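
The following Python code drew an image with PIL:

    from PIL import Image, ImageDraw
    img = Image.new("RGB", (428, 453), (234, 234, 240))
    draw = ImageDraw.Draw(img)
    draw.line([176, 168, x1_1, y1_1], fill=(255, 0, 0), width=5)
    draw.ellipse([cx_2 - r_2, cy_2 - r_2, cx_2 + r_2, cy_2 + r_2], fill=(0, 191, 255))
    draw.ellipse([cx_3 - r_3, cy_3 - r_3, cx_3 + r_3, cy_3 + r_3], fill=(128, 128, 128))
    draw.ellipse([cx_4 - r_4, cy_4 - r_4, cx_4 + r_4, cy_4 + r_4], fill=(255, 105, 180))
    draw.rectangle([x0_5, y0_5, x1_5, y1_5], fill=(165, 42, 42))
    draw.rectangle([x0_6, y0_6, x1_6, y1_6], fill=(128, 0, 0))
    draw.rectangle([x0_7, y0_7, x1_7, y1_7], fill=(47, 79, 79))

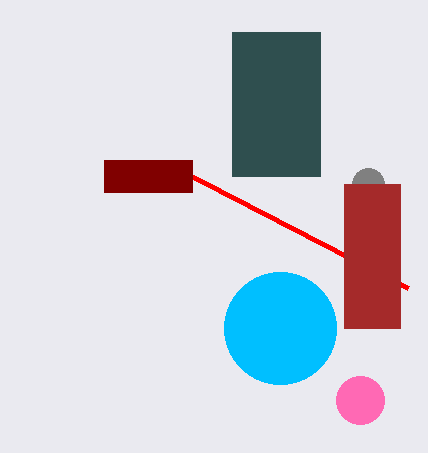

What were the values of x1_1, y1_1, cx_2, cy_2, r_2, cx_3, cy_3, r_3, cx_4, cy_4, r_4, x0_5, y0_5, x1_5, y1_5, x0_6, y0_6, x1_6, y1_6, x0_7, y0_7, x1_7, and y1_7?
x1_1 = 408
y1_1 = 288
cx_2 = 280
cy_2 = 328
r_2 = 56
cx_3 = 368
cy_3 = 184
r_3 = 16
cx_4 = 360
cy_4 = 400
r_4 = 24
x0_5 = 344
y0_5 = 184
x1_5 = 400
y1_5 = 328
x0_6 = 104
y0_6 = 160
x1_6 = 192
y1_6 = 192
x0_7 = 232
y0_7 = 32
x1_7 = 320
y1_7 = 176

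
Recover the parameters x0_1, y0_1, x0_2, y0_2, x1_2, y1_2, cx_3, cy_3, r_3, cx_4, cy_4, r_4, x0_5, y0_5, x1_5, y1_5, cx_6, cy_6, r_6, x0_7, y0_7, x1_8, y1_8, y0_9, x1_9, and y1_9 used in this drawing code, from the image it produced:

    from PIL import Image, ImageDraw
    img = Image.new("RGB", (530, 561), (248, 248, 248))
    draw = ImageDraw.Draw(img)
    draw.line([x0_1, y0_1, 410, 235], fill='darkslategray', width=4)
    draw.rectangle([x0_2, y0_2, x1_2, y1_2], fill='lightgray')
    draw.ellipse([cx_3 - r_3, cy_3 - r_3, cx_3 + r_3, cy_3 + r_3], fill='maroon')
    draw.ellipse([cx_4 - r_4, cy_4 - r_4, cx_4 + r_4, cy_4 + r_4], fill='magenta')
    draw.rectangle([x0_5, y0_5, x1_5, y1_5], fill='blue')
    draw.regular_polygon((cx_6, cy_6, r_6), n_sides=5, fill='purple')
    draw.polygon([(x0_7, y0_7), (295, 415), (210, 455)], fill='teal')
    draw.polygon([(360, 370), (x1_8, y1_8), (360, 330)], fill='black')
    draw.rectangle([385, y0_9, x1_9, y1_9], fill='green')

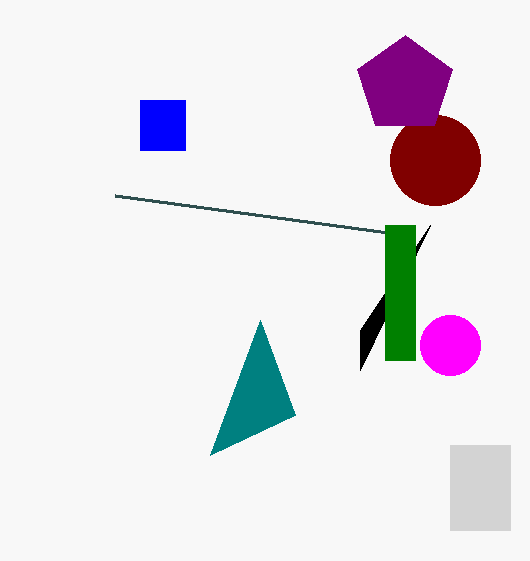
x0_1 = 115; y0_1 = 195; x0_2 = 450; y0_2 = 445; x1_2 = 510; y1_2 = 530; cx_3 = 435; cy_3 = 160; r_3 = 45; cx_4 = 450; cy_4 = 345; r_4 = 30; x0_5 = 140; y0_5 = 100; x1_5 = 185; y1_5 = 150; cx_6 = 405; cy_6 = 85; r_6 = 50; x0_7 = 260; y0_7 = 320; x1_8 = 430; y1_8 = 225; y0_9 = 225; x1_9 = 415; y1_9 = 360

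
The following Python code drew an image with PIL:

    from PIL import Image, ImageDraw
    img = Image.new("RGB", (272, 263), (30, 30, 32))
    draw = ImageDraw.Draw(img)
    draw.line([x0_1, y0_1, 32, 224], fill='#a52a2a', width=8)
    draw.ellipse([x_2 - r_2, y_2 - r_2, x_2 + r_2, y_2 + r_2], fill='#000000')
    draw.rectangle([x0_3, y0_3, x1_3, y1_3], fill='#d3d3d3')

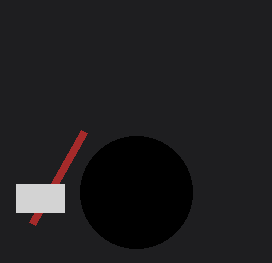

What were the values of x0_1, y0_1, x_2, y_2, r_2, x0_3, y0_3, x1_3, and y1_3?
x0_1 = 84, y0_1 = 132, x_2 = 136, y_2 = 192, r_2 = 56, x0_3 = 16, y0_3 = 184, x1_3 = 64, y1_3 = 212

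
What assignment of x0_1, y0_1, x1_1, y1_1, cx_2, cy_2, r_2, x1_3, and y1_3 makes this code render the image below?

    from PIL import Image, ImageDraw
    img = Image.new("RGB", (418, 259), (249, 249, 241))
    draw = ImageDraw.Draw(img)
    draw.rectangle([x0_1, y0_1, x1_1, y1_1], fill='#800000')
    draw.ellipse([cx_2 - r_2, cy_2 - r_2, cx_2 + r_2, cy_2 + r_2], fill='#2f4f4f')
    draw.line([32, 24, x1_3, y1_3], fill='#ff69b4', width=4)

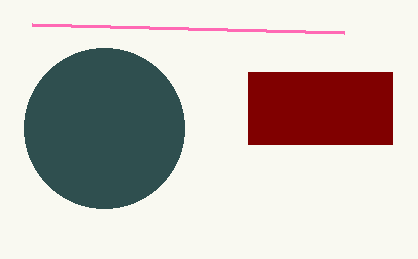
x0_1 = 248; y0_1 = 72; x1_1 = 392; y1_1 = 144; cx_2 = 104; cy_2 = 128; r_2 = 80; x1_3 = 344; y1_3 = 32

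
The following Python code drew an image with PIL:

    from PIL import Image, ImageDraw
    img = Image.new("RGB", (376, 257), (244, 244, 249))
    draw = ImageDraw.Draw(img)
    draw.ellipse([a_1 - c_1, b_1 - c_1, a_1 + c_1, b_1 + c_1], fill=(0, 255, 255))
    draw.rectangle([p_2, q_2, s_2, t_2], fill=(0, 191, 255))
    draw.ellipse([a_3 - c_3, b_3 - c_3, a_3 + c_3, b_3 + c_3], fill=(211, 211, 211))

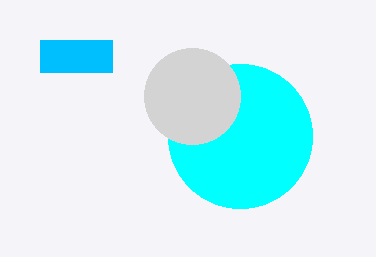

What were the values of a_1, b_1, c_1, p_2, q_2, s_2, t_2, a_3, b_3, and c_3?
a_1 = 240; b_1 = 136; c_1 = 72; p_2 = 40; q_2 = 40; s_2 = 112; t_2 = 72; a_3 = 192; b_3 = 96; c_3 = 48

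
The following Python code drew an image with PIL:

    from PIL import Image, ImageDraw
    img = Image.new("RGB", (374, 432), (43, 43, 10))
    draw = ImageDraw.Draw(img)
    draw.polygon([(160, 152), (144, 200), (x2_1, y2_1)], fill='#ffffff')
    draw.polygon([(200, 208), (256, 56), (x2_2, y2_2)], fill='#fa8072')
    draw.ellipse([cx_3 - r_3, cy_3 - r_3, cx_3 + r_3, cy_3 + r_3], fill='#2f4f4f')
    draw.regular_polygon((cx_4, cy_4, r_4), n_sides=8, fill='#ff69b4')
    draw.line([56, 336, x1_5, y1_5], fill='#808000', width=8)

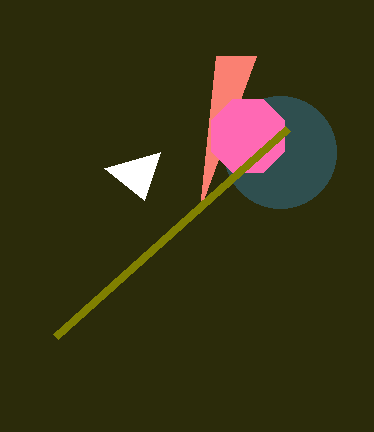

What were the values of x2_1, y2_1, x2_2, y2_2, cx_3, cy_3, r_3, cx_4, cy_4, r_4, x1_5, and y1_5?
x2_1 = 104, y2_1 = 168, x2_2 = 216, y2_2 = 56, cx_3 = 280, cy_3 = 152, r_3 = 56, cx_4 = 248, cy_4 = 136, r_4 = 40, x1_5 = 288, y1_5 = 128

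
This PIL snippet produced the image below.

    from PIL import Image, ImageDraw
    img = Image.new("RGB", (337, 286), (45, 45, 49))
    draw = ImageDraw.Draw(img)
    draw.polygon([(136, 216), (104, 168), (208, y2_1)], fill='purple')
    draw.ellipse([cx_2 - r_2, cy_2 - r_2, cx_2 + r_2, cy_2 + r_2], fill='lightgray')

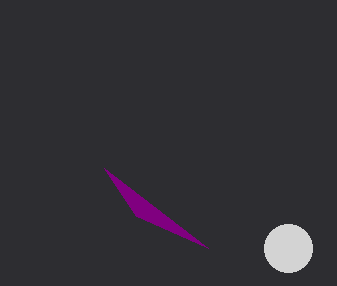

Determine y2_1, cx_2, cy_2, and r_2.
y2_1 = 248, cx_2 = 288, cy_2 = 248, r_2 = 24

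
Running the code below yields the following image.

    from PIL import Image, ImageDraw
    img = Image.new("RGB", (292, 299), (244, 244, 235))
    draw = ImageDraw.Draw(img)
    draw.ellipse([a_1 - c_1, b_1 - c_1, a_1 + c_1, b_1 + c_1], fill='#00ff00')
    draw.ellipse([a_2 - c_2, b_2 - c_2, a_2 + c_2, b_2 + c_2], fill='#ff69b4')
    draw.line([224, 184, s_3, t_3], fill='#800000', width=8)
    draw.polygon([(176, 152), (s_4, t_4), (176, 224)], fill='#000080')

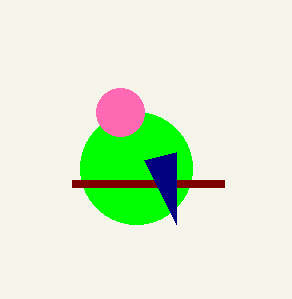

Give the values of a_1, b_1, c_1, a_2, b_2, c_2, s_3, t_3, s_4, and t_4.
a_1 = 136
b_1 = 168
c_1 = 56
a_2 = 120
b_2 = 112
c_2 = 24
s_3 = 72
t_3 = 184
s_4 = 144
t_4 = 160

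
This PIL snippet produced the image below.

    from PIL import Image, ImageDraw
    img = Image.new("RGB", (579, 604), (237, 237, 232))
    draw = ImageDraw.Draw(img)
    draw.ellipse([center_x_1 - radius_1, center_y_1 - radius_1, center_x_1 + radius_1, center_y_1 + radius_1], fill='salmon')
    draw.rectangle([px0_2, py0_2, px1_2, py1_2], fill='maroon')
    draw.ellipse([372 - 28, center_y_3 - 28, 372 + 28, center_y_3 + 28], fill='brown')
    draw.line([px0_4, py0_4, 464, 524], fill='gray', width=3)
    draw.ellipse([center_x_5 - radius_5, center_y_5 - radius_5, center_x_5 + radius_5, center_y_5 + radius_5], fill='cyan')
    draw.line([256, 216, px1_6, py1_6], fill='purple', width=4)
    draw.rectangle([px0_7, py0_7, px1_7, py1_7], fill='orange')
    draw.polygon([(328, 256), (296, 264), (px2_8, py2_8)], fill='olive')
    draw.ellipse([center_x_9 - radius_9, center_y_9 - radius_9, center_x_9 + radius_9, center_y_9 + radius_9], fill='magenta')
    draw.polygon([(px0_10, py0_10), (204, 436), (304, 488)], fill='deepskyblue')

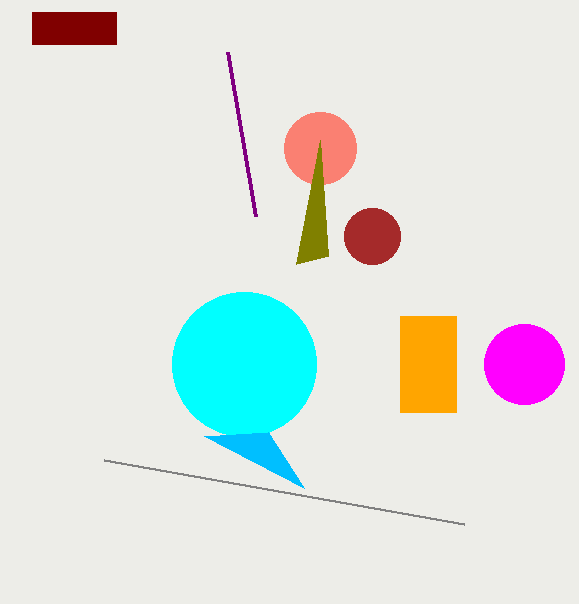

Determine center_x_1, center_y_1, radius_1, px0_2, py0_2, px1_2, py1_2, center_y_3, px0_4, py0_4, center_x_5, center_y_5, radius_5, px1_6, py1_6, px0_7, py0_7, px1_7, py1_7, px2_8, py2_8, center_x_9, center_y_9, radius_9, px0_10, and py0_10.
center_x_1 = 320
center_y_1 = 148
radius_1 = 36
px0_2 = 32
py0_2 = 12
px1_2 = 116
py1_2 = 44
center_y_3 = 236
px0_4 = 104
py0_4 = 460
center_x_5 = 244
center_y_5 = 364
radius_5 = 72
px1_6 = 228
py1_6 = 52
px0_7 = 400
py0_7 = 316
px1_7 = 456
py1_7 = 412
px2_8 = 320
py2_8 = 140
center_x_9 = 524
center_y_9 = 364
radius_9 = 40
px0_10 = 268
py0_10 = 432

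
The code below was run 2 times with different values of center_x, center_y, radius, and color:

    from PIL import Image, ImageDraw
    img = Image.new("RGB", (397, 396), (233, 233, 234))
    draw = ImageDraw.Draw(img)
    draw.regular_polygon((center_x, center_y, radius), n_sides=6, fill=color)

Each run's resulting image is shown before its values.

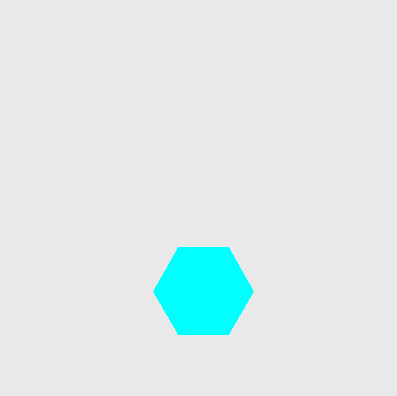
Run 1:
center_x = 203, center_y = 291, radius = 50, color = 'cyan'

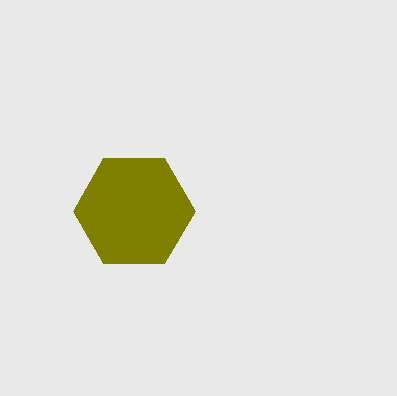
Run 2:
center_x = 134
center_y = 211
radius = 61
color = 'olive'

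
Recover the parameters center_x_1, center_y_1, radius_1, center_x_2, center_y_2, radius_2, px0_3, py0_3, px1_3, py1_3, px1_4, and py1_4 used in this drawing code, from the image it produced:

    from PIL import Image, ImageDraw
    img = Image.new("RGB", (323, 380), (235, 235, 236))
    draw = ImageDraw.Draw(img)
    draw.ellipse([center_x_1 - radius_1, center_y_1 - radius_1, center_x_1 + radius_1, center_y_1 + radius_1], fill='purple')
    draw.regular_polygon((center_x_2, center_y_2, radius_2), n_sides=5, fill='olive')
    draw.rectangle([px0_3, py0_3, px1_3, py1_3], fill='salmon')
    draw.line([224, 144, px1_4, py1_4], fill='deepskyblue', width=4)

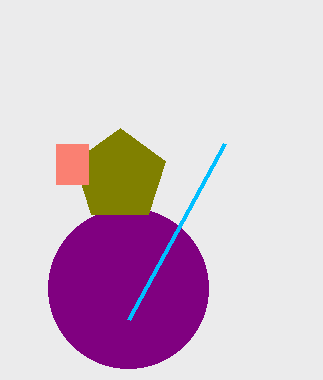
center_x_1 = 128
center_y_1 = 288
radius_1 = 80
center_x_2 = 120
center_y_2 = 176
radius_2 = 48
px0_3 = 56
py0_3 = 144
px1_3 = 88
py1_3 = 184
px1_4 = 128
py1_4 = 320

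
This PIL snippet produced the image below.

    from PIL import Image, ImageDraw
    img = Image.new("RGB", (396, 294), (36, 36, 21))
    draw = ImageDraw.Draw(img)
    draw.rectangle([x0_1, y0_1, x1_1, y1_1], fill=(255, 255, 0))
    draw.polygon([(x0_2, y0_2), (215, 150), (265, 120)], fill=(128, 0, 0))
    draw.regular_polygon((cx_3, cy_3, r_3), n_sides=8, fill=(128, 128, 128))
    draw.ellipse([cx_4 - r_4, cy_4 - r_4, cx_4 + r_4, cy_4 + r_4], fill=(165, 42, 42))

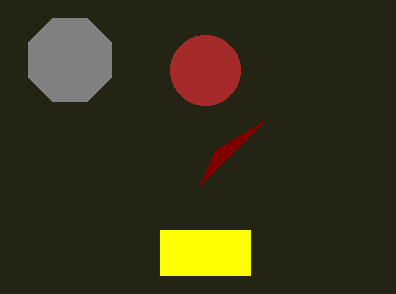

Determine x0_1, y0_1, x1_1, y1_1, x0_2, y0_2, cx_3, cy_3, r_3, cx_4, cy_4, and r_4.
x0_1 = 160, y0_1 = 230, x1_1 = 250, y1_1 = 275, x0_2 = 200, y0_2 = 185, cx_3 = 70, cy_3 = 60, r_3 = 45, cx_4 = 205, cy_4 = 70, r_4 = 35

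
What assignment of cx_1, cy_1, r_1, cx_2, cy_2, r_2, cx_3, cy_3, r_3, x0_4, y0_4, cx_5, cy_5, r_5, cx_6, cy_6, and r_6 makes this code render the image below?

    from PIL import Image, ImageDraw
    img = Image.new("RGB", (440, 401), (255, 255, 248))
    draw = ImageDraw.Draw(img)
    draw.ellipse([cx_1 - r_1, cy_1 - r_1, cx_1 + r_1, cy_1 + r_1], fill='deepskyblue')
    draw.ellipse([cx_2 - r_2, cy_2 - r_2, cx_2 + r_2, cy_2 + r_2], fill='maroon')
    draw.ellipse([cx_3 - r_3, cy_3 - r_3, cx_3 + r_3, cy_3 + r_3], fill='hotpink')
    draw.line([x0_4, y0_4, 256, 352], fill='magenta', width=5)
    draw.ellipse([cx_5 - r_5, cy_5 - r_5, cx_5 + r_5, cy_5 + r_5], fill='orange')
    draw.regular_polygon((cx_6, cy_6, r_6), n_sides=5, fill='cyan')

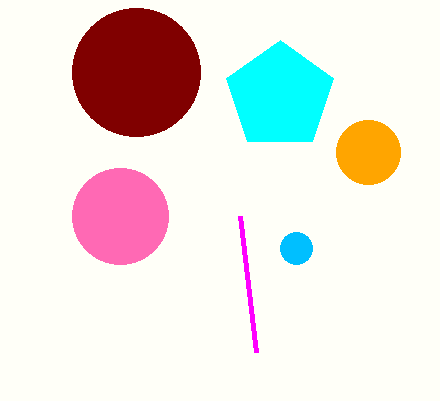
cx_1 = 296; cy_1 = 248; r_1 = 16; cx_2 = 136; cy_2 = 72; r_2 = 64; cx_3 = 120; cy_3 = 216; r_3 = 48; x0_4 = 240; y0_4 = 216; cx_5 = 368; cy_5 = 152; r_5 = 32; cx_6 = 280; cy_6 = 96; r_6 = 56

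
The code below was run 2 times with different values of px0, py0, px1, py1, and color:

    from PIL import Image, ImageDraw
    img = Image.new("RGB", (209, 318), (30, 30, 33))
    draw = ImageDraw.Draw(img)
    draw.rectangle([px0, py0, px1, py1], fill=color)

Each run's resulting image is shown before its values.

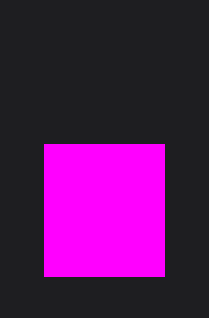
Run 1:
px0 = 44
py0 = 144
px1 = 164
py1 = 276
color = 'magenta'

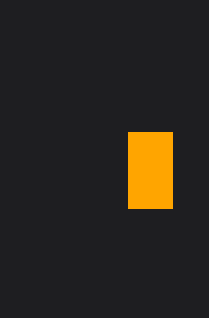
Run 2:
px0 = 128, py0 = 132, px1 = 172, py1 = 208, color = 'orange'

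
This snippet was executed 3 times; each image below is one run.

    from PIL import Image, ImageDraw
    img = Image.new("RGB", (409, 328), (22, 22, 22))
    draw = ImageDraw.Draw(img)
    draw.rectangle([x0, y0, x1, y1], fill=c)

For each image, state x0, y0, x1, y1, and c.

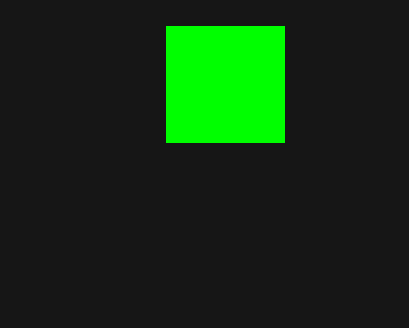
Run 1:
x0 = 166
y0 = 26
x1 = 284
y1 = 142
c = 'lime'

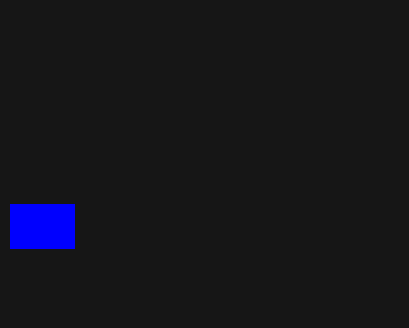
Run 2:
x0 = 10, y0 = 204, x1 = 74, y1 = 248, c = 'blue'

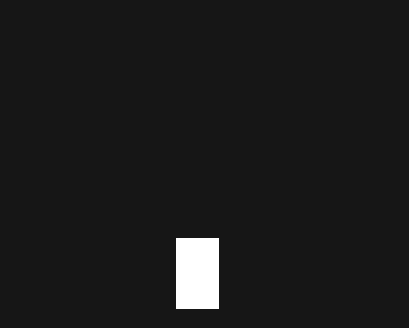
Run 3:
x0 = 176, y0 = 238, x1 = 218, y1 = 308, c = 'white'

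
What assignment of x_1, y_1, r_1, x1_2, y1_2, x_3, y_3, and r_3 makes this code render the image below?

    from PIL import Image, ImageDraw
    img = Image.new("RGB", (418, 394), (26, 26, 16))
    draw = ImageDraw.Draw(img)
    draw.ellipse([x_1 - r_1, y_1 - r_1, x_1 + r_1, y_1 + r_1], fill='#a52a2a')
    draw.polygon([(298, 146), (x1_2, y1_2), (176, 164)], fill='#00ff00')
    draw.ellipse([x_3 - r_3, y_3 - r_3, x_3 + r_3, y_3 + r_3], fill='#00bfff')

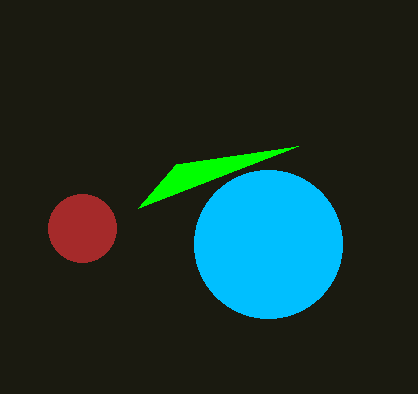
x_1 = 82; y_1 = 228; r_1 = 34; x1_2 = 138; y1_2 = 208; x_3 = 268; y_3 = 244; r_3 = 74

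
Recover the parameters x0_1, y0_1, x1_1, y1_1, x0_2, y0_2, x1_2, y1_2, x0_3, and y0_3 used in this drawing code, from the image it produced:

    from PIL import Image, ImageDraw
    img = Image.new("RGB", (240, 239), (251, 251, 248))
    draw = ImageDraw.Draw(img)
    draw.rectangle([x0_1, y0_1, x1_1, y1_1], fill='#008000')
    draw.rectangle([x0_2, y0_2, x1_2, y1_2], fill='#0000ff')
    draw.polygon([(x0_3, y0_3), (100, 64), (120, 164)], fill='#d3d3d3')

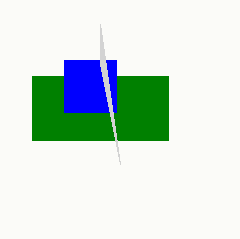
x0_1 = 32, y0_1 = 76, x1_1 = 168, y1_1 = 140, x0_2 = 64, y0_2 = 60, x1_2 = 116, y1_2 = 112, x0_3 = 100, y0_3 = 24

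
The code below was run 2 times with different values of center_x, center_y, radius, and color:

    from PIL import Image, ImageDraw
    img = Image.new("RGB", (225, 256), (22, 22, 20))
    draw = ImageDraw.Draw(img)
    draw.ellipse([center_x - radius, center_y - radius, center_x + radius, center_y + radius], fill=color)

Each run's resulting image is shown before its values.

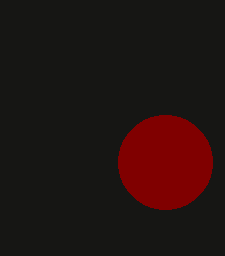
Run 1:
center_x = 165
center_y = 162
radius = 47
color = 'maroon'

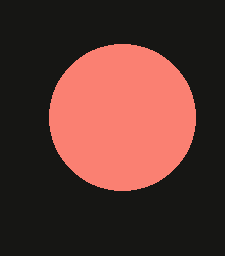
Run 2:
center_x = 122
center_y = 117
radius = 73
color = 'salmon'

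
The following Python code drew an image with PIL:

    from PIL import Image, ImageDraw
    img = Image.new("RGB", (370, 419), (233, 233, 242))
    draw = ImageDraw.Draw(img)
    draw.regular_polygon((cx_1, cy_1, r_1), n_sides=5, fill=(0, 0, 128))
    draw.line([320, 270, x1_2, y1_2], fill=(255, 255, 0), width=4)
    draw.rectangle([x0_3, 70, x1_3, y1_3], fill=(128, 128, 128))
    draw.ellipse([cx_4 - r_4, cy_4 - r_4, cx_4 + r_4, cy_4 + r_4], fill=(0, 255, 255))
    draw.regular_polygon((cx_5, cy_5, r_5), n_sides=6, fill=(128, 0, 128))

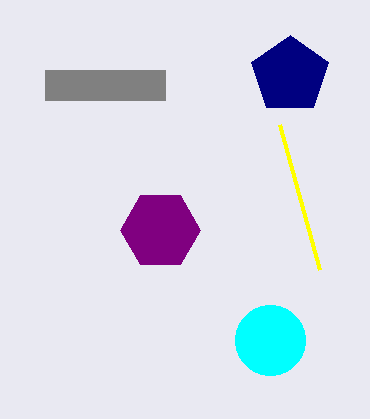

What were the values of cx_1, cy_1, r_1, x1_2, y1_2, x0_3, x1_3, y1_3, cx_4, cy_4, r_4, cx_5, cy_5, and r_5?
cx_1 = 290, cy_1 = 75, r_1 = 40, x1_2 = 280, y1_2 = 125, x0_3 = 45, x1_3 = 165, y1_3 = 100, cx_4 = 270, cy_4 = 340, r_4 = 35, cx_5 = 160, cy_5 = 230, r_5 = 40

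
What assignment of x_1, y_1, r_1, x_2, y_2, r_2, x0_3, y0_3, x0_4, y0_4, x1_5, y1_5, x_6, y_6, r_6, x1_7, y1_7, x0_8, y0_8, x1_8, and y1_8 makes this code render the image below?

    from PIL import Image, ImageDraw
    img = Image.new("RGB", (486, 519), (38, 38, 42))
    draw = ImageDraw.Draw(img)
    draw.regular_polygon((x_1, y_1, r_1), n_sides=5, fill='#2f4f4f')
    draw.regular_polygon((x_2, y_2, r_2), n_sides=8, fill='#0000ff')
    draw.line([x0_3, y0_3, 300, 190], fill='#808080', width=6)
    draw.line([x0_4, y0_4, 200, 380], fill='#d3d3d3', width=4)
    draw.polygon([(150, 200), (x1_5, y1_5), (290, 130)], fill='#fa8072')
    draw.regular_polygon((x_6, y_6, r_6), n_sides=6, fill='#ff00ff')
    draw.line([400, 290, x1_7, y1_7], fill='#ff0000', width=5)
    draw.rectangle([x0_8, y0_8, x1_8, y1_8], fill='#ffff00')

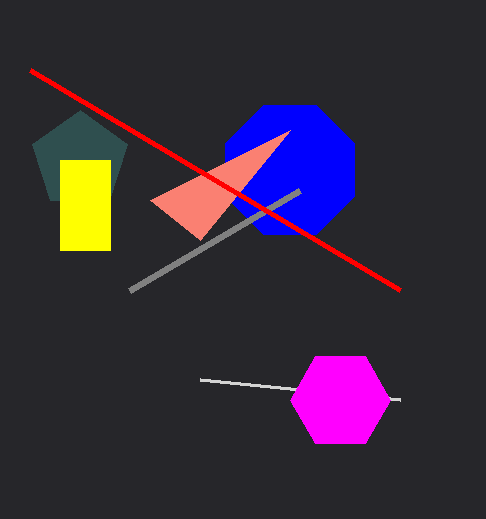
x_1 = 80
y_1 = 160
r_1 = 50
x_2 = 290
y_2 = 170
r_2 = 70
x0_3 = 130
y0_3 = 290
x0_4 = 400
y0_4 = 400
x1_5 = 200
y1_5 = 240
x_6 = 340
y_6 = 400
r_6 = 50
x1_7 = 30
y1_7 = 70
x0_8 = 60
y0_8 = 160
x1_8 = 110
y1_8 = 250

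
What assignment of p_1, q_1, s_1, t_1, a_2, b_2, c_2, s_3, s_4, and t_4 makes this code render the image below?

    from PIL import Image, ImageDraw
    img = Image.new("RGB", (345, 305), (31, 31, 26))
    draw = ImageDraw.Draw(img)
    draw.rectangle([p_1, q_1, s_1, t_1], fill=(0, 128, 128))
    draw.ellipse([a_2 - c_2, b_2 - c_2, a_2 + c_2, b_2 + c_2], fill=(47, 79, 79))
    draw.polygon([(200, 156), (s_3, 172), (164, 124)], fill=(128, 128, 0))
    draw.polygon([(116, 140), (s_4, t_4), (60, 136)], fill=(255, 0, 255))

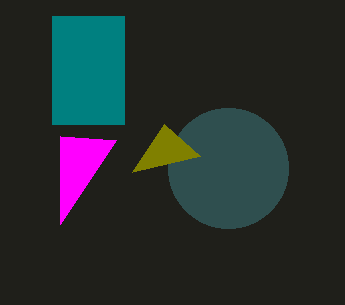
p_1 = 52; q_1 = 16; s_1 = 124; t_1 = 124; a_2 = 228; b_2 = 168; c_2 = 60; s_3 = 132; s_4 = 60; t_4 = 224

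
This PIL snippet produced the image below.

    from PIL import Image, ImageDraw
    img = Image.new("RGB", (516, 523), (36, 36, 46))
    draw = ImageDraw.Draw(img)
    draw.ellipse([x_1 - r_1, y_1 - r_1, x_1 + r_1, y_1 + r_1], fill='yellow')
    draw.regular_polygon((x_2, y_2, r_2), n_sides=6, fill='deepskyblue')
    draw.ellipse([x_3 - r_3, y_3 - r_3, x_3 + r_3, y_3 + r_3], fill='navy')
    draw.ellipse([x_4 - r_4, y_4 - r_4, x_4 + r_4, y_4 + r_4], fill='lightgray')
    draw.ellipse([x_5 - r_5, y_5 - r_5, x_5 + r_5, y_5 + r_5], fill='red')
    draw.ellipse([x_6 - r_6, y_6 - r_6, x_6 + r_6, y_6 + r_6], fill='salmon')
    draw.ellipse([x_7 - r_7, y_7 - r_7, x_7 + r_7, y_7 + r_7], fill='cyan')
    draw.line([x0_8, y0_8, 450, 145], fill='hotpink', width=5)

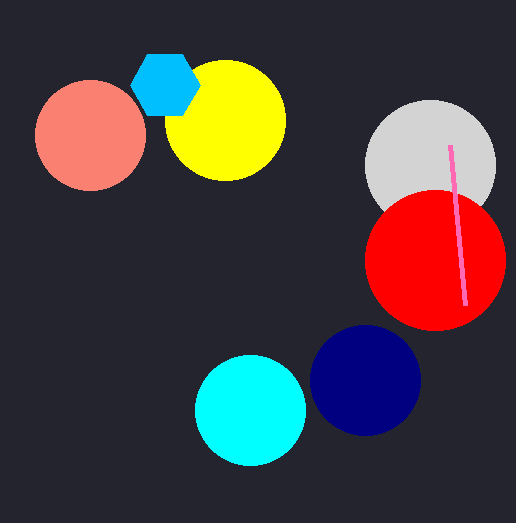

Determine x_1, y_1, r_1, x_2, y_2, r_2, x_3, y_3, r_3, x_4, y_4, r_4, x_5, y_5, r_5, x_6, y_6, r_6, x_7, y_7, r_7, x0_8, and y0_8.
x_1 = 225, y_1 = 120, r_1 = 60, x_2 = 165, y_2 = 85, r_2 = 35, x_3 = 365, y_3 = 380, r_3 = 55, x_4 = 430, y_4 = 165, r_4 = 65, x_5 = 435, y_5 = 260, r_5 = 70, x_6 = 90, y_6 = 135, r_6 = 55, x_7 = 250, y_7 = 410, r_7 = 55, x0_8 = 465, y0_8 = 305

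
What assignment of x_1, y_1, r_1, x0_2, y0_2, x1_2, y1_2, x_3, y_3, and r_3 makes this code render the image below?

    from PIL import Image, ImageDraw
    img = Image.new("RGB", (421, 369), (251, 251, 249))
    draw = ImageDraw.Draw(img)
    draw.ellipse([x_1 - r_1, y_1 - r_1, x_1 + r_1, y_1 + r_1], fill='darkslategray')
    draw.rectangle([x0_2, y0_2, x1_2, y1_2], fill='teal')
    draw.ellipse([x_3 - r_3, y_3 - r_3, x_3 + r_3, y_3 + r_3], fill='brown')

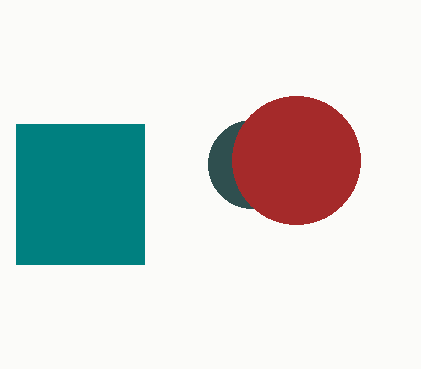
x_1 = 252; y_1 = 164; r_1 = 44; x0_2 = 16; y0_2 = 124; x1_2 = 144; y1_2 = 264; x_3 = 296; y_3 = 160; r_3 = 64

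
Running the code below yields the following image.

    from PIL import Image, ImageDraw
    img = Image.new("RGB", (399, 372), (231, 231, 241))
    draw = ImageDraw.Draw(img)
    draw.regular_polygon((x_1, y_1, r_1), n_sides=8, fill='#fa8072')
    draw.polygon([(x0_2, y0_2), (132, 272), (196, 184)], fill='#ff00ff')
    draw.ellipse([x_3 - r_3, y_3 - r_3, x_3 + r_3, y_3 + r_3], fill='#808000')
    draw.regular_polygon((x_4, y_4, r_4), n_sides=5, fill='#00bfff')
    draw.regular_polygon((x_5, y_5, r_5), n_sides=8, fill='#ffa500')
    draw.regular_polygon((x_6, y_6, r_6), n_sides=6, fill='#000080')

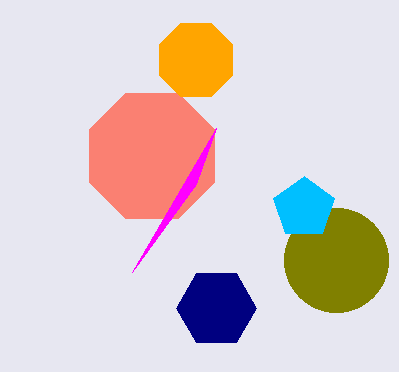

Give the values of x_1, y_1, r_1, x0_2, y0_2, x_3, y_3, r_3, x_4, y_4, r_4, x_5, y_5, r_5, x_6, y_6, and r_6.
x_1 = 152; y_1 = 156; r_1 = 68; x0_2 = 216; y0_2 = 128; x_3 = 336; y_3 = 260; r_3 = 52; x_4 = 304; y_4 = 208; r_4 = 32; x_5 = 196; y_5 = 60; r_5 = 40; x_6 = 216; y_6 = 308; r_6 = 40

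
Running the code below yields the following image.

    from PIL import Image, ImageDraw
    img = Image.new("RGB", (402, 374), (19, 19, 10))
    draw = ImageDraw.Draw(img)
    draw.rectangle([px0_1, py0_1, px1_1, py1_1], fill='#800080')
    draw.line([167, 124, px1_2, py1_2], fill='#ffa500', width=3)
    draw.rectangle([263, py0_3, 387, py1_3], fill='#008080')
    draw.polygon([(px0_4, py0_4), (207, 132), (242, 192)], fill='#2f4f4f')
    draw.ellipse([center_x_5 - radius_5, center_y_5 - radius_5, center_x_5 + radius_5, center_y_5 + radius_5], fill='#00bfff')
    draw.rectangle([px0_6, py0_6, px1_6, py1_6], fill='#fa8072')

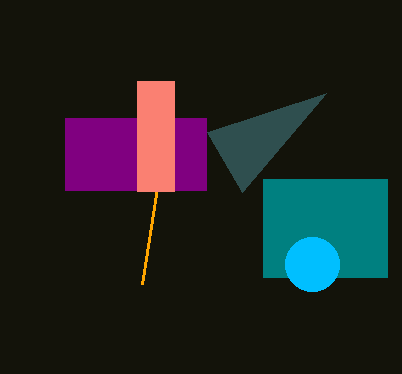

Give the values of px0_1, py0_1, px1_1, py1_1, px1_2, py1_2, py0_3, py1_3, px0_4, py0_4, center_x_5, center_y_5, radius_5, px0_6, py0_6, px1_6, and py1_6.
px0_1 = 65; py0_1 = 118; px1_1 = 206; py1_1 = 190; px1_2 = 142; py1_2 = 284; py0_3 = 179; py1_3 = 277; px0_4 = 326; py0_4 = 93; center_x_5 = 312; center_y_5 = 264; radius_5 = 27; px0_6 = 137; py0_6 = 81; px1_6 = 174; py1_6 = 191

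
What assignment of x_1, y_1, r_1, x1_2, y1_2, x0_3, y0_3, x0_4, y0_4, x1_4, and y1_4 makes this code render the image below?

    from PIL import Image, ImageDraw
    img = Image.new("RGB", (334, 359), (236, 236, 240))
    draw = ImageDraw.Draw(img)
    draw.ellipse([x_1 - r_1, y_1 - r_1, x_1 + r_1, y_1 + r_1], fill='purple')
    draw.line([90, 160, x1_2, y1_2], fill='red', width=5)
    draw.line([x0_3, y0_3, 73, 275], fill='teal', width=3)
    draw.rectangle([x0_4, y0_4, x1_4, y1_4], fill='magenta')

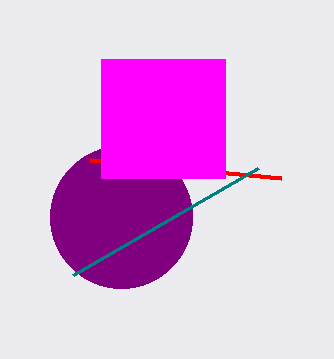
x_1 = 121; y_1 = 217; r_1 = 71; x1_2 = 281; y1_2 = 178; x0_3 = 258; y0_3 = 168; x0_4 = 101; y0_4 = 59; x1_4 = 225; y1_4 = 178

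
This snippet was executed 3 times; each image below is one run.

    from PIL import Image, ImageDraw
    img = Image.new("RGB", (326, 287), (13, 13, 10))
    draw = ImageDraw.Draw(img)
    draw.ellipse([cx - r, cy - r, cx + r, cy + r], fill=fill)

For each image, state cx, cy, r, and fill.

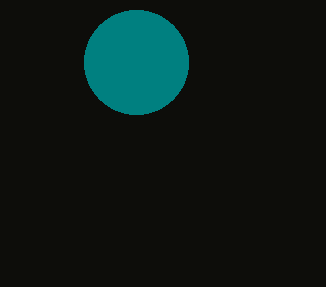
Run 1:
cx = 136; cy = 62; r = 52; fill = 'teal'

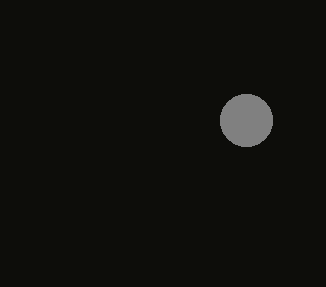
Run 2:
cx = 246
cy = 120
r = 26
fill = 'gray'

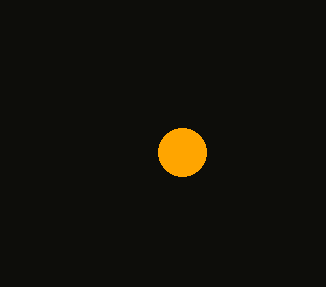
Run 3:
cx = 182; cy = 152; r = 24; fill = 'orange'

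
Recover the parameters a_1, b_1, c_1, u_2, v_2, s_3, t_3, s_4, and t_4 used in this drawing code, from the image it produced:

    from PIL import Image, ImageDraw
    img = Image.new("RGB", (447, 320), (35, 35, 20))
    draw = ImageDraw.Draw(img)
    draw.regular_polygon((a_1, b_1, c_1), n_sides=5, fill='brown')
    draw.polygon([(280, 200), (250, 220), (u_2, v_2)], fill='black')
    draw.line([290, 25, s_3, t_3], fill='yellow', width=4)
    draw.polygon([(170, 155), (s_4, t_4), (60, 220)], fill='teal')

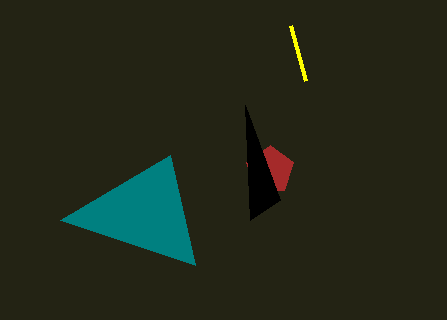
a_1 = 270
b_1 = 170
c_1 = 25
u_2 = 245
v_2 = 105
s_3 = 305
t_3 = 80
s_4 = 195
t_4 = 265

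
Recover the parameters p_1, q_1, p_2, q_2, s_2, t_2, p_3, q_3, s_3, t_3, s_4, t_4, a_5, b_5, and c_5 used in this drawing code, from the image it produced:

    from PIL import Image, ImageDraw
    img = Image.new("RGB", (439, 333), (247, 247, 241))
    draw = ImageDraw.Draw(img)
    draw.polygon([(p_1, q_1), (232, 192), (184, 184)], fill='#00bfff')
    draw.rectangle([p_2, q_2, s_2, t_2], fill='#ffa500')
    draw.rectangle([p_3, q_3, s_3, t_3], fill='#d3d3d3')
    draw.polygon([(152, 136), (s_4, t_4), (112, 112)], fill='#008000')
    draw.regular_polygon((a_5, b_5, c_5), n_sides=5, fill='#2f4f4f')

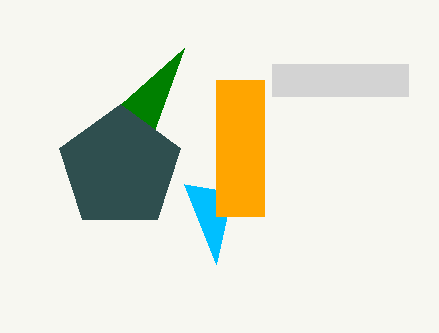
p_1 = 216, q_1 = 264, p_2 = 216, q_2 = 80, s_2 = 264, t_2 = 216, p_3 = 272, q_3 = 64, s_3 = 408, t_3 = 96, s_4 = 184, t_4 = 48, a_5 = 120, b_5 = 168, c_5 = 64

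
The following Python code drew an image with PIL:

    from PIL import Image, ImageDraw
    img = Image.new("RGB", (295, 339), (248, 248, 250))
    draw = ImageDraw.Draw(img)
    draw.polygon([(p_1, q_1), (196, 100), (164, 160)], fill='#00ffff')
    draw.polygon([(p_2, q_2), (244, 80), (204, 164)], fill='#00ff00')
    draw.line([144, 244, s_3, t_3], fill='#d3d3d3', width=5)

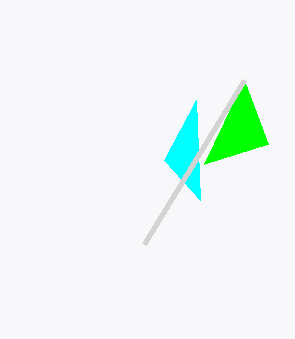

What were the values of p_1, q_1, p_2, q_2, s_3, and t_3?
p_1 = 200; q_1 = 200; p_2 = 268; q_2 = 144; s_3 = 244; t_3 = 80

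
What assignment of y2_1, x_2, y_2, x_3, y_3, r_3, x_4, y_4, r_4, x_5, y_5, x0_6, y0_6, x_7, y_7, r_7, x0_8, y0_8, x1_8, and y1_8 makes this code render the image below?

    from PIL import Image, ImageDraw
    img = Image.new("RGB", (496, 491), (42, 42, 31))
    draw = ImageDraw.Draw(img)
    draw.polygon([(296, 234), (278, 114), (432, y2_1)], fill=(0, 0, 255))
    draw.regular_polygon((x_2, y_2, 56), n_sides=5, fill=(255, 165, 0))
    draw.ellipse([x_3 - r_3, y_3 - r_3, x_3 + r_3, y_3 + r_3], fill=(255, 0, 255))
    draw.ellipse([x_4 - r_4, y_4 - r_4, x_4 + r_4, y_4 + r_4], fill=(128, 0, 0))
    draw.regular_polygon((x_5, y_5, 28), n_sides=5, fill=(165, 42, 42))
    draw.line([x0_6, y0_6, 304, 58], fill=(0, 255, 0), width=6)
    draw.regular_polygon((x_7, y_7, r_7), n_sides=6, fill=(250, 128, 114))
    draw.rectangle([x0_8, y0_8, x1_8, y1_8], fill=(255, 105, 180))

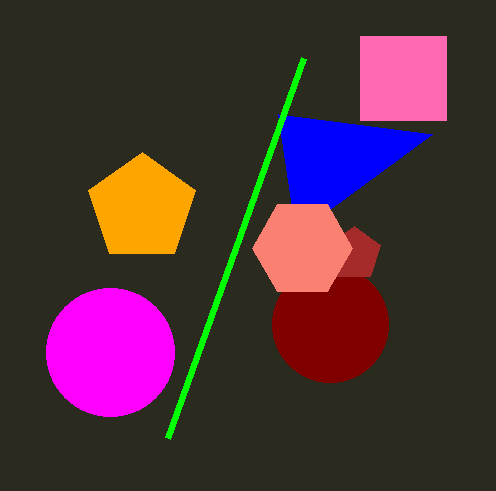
y2_1 = 134, x_2 = 142, y_2 = 208, x_3 = 110, y_3 = 352, r_3 = 64, x_4 = 330, y_4 = 324, r_4 = 58, x_5 = 354, y_5 = 254, x0_6 = 168, y0_6 = 438, x_7 = 302, y_7 = 248, r_7 = 50, x0_8 = 360, y0_8 = 36, x1_8 = 446, y1_8 = 120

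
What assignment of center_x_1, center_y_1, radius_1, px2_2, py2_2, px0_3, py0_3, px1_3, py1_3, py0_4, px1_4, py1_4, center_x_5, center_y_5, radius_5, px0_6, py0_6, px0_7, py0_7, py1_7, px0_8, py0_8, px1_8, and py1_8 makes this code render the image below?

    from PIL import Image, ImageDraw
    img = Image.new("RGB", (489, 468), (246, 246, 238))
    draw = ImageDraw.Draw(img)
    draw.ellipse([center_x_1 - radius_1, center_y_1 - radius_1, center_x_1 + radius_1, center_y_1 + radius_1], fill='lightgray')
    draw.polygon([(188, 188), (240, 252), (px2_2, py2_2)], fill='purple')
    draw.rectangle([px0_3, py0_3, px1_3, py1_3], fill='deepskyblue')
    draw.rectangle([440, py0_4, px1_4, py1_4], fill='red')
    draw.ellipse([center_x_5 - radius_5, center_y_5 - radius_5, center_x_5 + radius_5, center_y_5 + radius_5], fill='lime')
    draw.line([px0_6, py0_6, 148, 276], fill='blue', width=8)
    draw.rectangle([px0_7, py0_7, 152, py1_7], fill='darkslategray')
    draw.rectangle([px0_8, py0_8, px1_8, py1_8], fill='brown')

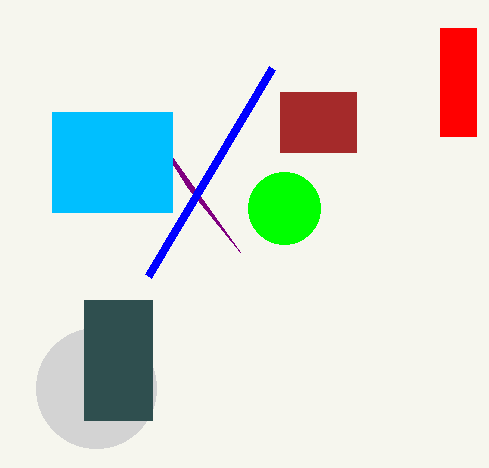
center_x_1 = 96
center_y_1 = 388
radius_1 = 60
px2_2 = 140
py2_2 = 112
px0_3 = 52
py0_3 = 112
px1_3 = 172
py1_3 = 212
py0_4 = 28
px1_4 = 476
py1_4 = 136
center_x_5 = 284
center_y_5 = 208
radius_5 = 36
px0_6 = 272
py0_6 = 68
px0_7 = 84
py0_7 = 300
py1_7 = 420
px0_8 = 280
py0_8 = 92
px1_8 = 356
py1_8 = 152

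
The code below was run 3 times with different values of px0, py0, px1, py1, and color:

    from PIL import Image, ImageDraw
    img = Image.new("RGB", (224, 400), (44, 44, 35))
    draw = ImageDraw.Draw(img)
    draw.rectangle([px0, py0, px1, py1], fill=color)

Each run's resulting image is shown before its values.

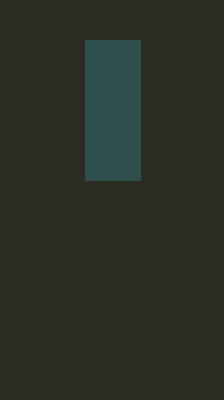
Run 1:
px0 = 85; py0 = 40; px1 = 140; py1 = 180; color = 'darkslategray'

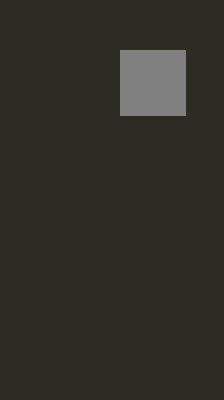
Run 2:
px0 = 120; py0 = 50; px1 = 185; py1 = 115; color = 'gray'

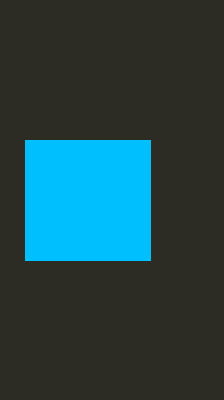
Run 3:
px0 = 25; py0 = 140; px1 = 150; py1 = 260; color = 'deepskyblue'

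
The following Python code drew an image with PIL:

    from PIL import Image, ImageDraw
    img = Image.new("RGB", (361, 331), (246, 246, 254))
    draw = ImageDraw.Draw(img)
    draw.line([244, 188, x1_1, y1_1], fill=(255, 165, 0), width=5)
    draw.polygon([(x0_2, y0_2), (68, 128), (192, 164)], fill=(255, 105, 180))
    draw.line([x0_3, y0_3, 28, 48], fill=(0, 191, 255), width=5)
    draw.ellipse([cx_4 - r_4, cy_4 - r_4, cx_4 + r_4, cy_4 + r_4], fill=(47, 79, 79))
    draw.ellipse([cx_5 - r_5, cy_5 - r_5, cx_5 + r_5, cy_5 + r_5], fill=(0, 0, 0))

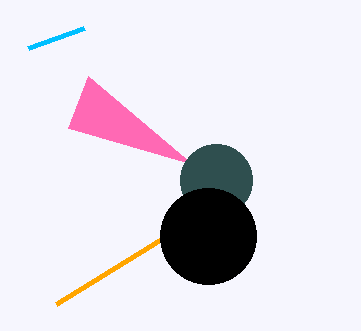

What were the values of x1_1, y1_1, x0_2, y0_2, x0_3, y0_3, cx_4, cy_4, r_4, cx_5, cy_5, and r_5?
x1_1 = 56; y1_1 = 304; x0_2 = 88; y0_2 = 76; x0_3 = 84; y0_3 = 28; cx_4 = 216; cy_4 = 180; r_4 = 36; cx_5 = 208; cy_5 = 236; r_5 = 48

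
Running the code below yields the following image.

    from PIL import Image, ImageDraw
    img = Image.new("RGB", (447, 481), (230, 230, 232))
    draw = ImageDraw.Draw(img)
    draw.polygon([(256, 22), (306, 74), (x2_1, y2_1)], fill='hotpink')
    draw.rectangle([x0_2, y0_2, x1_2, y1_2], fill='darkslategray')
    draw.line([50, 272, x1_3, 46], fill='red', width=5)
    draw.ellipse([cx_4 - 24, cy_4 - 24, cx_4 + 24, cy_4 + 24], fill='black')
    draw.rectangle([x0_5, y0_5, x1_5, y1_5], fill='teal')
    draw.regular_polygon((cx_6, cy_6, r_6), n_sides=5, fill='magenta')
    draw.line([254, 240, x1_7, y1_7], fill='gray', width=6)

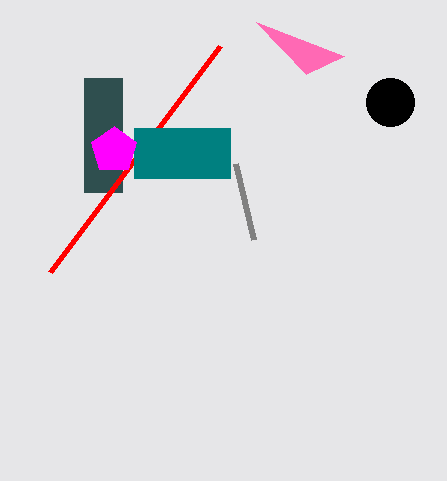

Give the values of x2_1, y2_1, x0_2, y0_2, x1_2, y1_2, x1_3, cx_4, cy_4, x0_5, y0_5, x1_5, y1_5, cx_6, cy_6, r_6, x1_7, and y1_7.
x2_1 = 344, y2_1 = 56, x0_2 = 84, y0_2 = 78, x1_2 = 122, y1_2 = 192, x1_3 = 220, cx_4 = 390, cy_4 = 102, x0_5 = 134, y0_5 = 128, x1_5 = 230, y1_5 = 178, cx_6 = 114, cy_6 = 150, r_6 = 24, x1_7 = 236, y1_7 = 164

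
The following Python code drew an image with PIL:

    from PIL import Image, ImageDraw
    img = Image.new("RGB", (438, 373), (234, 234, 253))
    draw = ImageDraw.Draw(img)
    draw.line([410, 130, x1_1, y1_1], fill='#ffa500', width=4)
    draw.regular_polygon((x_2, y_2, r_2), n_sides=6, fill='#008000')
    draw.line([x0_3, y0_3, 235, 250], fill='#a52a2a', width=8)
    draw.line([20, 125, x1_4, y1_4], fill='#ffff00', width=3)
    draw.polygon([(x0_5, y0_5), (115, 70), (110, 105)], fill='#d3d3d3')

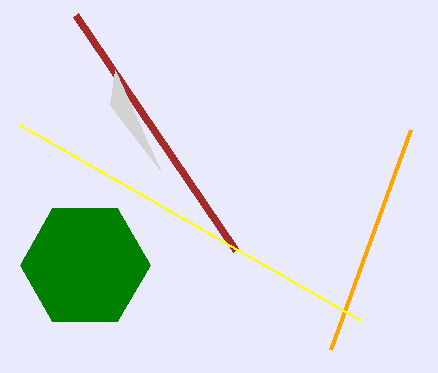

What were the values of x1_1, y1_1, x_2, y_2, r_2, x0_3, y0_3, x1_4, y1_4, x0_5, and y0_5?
x1_1 = 330; y1_1 = 350; x_2 = 85; y_2 = 265; r_2 = 65; x0_3 = 75; y0_3 = 15; x1_4 = 360; y1_4 = 320; x0_5 = 160; y0_5 = 170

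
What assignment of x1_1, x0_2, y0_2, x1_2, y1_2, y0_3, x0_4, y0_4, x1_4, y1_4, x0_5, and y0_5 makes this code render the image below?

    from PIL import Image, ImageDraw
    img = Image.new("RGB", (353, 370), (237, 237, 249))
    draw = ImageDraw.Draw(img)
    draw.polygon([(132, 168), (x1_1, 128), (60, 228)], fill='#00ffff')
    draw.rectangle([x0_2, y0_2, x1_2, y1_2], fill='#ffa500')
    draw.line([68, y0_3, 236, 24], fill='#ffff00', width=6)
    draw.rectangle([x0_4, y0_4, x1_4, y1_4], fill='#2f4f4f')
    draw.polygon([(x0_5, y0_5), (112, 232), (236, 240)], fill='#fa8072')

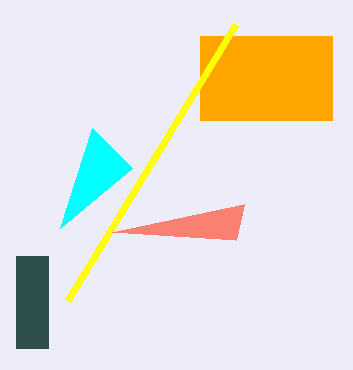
x1_1 = 92, x0_2 = 200, y0_2 = 36, x1_2 = 332, y1_2 = 120, y0_3 = 300, x0_4 = 16, y0_4 = 256, x1_4 = 48, y1_4 = 348, x0_5 = 244, y0_5 = 204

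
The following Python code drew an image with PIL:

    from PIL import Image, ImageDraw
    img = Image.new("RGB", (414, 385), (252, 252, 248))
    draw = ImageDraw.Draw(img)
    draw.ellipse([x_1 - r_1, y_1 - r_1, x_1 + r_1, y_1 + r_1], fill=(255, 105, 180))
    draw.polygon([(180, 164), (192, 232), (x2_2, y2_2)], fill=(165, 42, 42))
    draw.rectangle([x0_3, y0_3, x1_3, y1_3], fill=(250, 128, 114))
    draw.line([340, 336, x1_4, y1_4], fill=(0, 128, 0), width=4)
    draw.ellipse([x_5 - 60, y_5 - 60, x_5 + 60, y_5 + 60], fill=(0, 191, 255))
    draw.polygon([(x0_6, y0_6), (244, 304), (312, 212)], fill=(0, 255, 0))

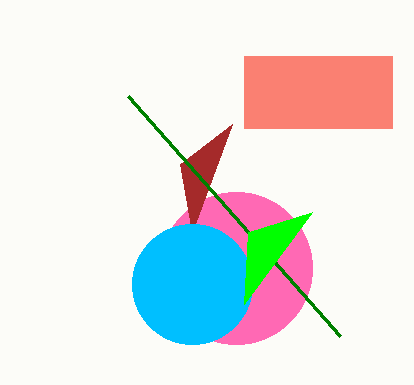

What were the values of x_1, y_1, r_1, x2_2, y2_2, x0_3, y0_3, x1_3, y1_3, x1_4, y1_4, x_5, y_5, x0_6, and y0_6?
x_1 = 236
y_1 = 268
r_1 = 76
x2_2 = 232
y2_2 = 124
x0_3 = 244
y0_3 = 56
x1_3 = 392
y1_3 = 128
x1_4 = 128
y1_4 = 96
x_5 = 192
y_5 = 284
x0_6 = 248
y0_6 = 232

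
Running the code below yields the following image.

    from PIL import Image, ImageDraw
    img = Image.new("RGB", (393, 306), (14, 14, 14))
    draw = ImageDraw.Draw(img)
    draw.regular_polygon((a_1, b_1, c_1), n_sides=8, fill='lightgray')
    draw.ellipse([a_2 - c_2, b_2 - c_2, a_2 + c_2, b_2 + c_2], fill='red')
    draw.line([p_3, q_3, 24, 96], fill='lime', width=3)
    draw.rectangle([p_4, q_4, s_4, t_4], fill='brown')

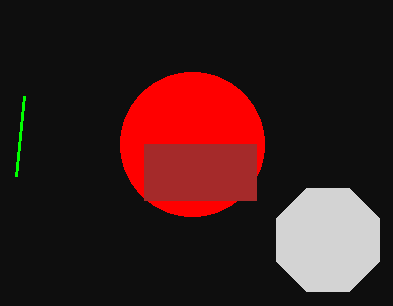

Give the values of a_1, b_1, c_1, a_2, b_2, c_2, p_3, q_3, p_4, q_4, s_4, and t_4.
a_1 = 328
b_1 = 240
c_1 = 56
a_2 = 192
b_2 = 144
c_2 = 72
p_3 = 16
q_3 = 176
p_4 = 144
q_4 = 144
s_4 = 256
t_4 = 200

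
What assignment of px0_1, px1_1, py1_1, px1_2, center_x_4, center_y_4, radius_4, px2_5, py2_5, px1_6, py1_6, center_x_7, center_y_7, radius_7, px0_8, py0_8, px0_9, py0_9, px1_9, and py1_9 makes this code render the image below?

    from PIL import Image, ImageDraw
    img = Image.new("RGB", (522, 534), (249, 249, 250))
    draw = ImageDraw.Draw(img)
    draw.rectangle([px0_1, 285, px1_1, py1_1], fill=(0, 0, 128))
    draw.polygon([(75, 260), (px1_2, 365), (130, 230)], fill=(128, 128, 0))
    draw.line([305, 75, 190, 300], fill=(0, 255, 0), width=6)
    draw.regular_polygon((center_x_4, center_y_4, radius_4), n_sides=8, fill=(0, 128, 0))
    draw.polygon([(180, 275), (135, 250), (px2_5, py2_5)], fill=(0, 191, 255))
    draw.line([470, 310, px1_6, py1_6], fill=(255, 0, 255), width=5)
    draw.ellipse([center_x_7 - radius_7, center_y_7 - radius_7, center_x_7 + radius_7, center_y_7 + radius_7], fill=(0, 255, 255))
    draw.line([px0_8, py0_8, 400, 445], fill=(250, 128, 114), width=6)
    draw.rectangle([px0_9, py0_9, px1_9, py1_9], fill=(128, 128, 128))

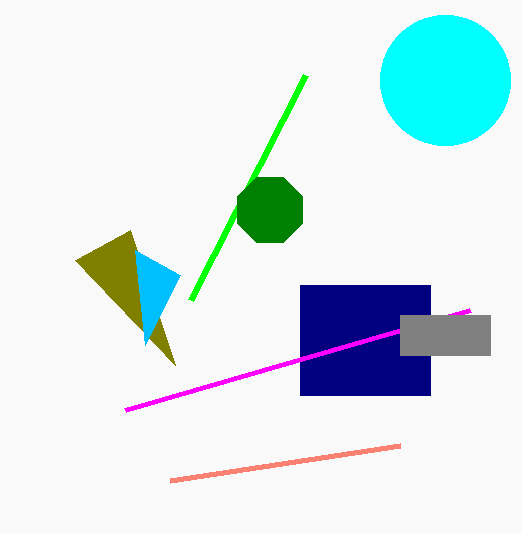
px0_1 = 300, px1_1 = 430, py1_1 = 395, px1_2 = 175, center_x_4 = 270, center_y_4 = 210, radius_4 = 35, px2_5 = 145, py2_5 = 345, px1_6 = 125, py1_6 = 410, center_x_7 = 445, center_y_7 = 80, radius_7 = 65, px0_8 = 170, py0_8 = 480, px0_9 = 400, py0_9 = 315, px1_9 = 490, py1_9 = 355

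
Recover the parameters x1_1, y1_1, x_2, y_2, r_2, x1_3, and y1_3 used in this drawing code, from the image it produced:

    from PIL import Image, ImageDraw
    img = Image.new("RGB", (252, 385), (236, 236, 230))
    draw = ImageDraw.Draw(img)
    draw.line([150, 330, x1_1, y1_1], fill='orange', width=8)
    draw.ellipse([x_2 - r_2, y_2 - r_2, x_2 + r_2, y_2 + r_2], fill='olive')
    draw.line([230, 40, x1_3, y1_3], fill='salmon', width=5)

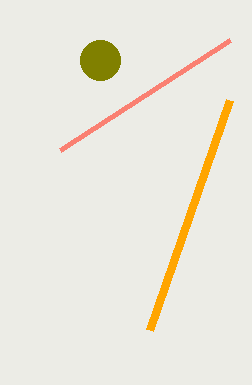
x1_1 = 230; y1_1 = 100; x_2 = 100; y_2 = 60; r_2 = 20; x1_3 = 60; y1_3 = 150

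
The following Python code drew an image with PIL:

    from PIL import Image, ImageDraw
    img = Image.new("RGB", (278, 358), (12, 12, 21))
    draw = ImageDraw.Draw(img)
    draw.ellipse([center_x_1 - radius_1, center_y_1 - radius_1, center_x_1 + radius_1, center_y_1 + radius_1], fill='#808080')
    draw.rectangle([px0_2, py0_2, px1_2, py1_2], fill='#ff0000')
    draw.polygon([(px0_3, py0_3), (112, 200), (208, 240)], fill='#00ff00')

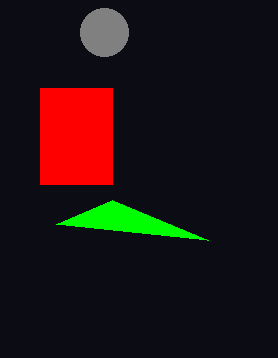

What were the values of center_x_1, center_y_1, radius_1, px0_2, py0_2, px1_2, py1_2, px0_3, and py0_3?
center_x_1 = 104; center_y_1 = 32; radius_1 = 24; px0_2 = 40; py0_2 = 88; px1_2 = 112; py1_2 = 184; px0_3 = 56; py0_3 = 224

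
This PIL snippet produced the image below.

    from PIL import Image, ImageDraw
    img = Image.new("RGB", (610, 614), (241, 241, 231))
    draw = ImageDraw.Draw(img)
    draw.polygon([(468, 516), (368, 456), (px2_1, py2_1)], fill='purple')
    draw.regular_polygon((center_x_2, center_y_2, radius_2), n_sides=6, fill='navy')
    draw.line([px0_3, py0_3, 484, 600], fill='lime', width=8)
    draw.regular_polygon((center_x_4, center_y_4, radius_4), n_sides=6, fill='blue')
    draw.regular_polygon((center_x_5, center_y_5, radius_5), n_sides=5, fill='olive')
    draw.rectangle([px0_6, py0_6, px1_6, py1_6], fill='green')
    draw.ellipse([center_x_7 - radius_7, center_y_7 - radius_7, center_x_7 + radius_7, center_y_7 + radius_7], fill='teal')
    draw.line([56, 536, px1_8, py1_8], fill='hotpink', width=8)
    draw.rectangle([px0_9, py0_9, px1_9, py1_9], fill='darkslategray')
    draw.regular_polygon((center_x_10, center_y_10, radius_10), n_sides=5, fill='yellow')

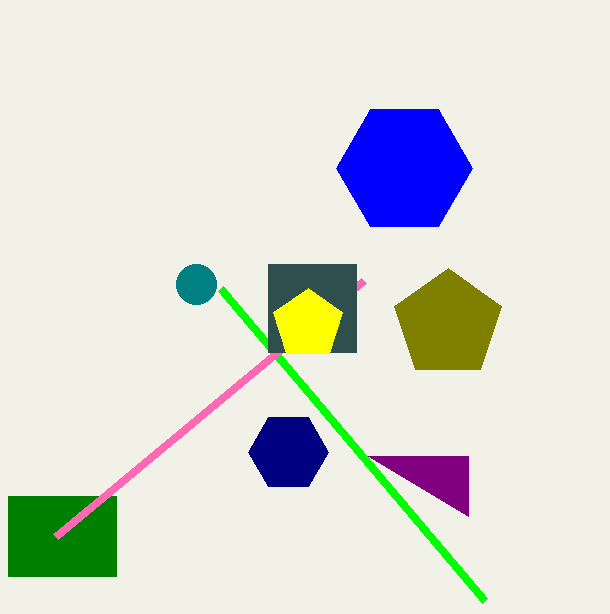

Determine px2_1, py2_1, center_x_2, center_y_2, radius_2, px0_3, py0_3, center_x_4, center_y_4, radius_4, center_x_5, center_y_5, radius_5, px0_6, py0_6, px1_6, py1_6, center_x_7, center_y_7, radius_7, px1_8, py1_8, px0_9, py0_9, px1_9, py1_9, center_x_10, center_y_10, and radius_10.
px2_1 = 468; py2_1 = 456; center_x_2 = 288; center_y_2 = 452; radius_2 = 40; px0_3 = 220; py0_3 = 288; center_x_4 = 404; center_y_4 = 168; radius_4 = 68; center_x_5 = 448; center_y_5 = 324; radius_5 = 56; px0_6 = 8; py0_6 = 496; px1_6 = 116; py1_6 = 576; center_x_7 = 196; center_y_7 = 284; radius_7 = 20; px1_8 = 364; py1_8 = 280; px0_9 = 268; py0_9 = 264; px1_9 = 356; py1_9 = 352; center_x_10 = 308; center_y_10 = 324; radius_10 = 36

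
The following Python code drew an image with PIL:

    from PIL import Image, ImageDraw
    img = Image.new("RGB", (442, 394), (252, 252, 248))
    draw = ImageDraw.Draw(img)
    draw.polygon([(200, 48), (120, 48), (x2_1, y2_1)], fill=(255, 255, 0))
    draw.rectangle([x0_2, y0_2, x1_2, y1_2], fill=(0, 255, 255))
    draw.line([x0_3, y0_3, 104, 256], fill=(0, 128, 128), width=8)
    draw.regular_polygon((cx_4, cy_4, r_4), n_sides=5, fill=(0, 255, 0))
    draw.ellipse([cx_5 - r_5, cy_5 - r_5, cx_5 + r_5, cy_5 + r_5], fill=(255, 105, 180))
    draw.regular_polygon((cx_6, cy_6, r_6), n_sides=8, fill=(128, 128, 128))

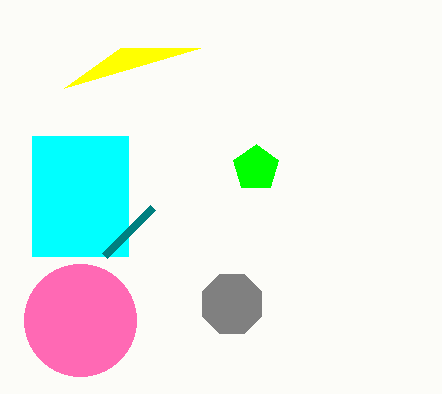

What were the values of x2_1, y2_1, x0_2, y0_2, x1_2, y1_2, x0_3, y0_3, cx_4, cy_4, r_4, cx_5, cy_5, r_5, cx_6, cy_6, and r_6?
x2_1 = 64; y2_1 = 88; x0_2 = 32; y0_2 = 136; x1_2 = 128; y1_2 = 256; x0_3 = 152; y0_3 = 208; cx_4 = 256; cy_4 = 168; r_4 = 24; cx_5 = 80; cy_5 = 320; r_5 = 56; cx_6 = 232; cy_6 = 304; r_6 = 32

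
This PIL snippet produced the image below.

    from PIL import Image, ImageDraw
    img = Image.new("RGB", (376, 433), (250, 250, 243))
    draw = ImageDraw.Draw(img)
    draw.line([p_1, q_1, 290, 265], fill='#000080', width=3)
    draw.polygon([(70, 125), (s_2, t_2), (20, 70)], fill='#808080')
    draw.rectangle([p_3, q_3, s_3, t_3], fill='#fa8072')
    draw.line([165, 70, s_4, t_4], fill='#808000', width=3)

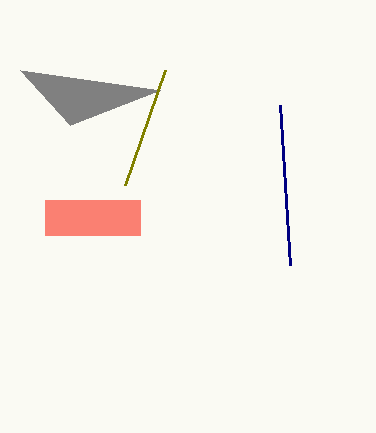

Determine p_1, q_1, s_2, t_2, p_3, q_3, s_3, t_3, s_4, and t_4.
p_1 = 280; q_1 = 105; s_2 = 160; t_2 = 90; p_3 = 45; q_3 = 200; s_3 = 140; t_3 = 235; s_4 = 125; t_4 = 185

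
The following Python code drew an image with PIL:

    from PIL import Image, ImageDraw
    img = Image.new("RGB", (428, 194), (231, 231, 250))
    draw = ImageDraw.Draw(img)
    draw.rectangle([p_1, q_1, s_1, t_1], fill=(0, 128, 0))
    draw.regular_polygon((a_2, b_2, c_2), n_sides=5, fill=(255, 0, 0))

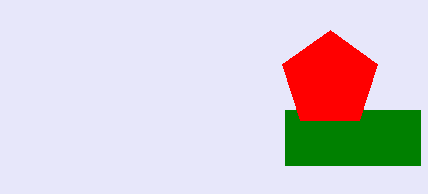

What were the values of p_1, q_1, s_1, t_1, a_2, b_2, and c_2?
p_1 = 285
q_1 = 110
s_1 = 420
t_1 = 165
a_2 = 330
b_2 = 80
c_2 = 50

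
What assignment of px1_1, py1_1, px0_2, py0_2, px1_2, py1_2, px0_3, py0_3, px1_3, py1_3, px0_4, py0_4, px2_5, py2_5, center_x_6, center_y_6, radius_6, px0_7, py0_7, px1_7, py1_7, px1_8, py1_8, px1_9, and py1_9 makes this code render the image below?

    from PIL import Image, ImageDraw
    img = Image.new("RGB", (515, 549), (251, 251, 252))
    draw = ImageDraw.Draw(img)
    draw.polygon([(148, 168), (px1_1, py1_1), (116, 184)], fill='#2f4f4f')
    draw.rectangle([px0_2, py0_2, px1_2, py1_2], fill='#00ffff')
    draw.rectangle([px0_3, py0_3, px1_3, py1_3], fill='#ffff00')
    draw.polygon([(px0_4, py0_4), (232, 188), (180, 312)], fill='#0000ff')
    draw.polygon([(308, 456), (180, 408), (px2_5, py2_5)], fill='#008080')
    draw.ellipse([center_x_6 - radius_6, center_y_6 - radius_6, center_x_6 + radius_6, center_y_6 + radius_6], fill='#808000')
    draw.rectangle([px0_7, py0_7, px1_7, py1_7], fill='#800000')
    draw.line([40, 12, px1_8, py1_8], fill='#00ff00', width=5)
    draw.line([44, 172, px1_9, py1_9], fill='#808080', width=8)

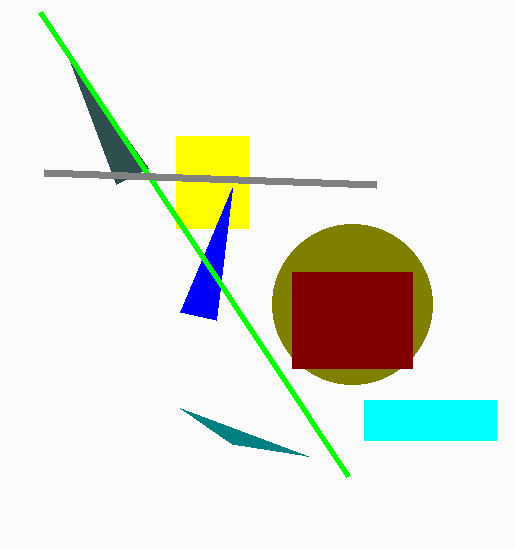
px1_1 = 68
py1_1 = 56
px0_2 = 364
py0_2 = 400
px1_2 = 496
py1_2 = 440
px0_3 = 176
py0_3 = 136
px1_3 = 248
py1_3 = 228
px0_4 = 216
py0_4 = 320
px2_5 = 232
py2_5 = 444
center_x_6 = 352
center_y_6 = 304
radius_6 = 80
px0_7 = 292
py0_7 = 272
px1_7 = 412
py1_7 = 368
px1_8 = 348
py1_8 = 476
px1_9 = 376
py1_9 = 184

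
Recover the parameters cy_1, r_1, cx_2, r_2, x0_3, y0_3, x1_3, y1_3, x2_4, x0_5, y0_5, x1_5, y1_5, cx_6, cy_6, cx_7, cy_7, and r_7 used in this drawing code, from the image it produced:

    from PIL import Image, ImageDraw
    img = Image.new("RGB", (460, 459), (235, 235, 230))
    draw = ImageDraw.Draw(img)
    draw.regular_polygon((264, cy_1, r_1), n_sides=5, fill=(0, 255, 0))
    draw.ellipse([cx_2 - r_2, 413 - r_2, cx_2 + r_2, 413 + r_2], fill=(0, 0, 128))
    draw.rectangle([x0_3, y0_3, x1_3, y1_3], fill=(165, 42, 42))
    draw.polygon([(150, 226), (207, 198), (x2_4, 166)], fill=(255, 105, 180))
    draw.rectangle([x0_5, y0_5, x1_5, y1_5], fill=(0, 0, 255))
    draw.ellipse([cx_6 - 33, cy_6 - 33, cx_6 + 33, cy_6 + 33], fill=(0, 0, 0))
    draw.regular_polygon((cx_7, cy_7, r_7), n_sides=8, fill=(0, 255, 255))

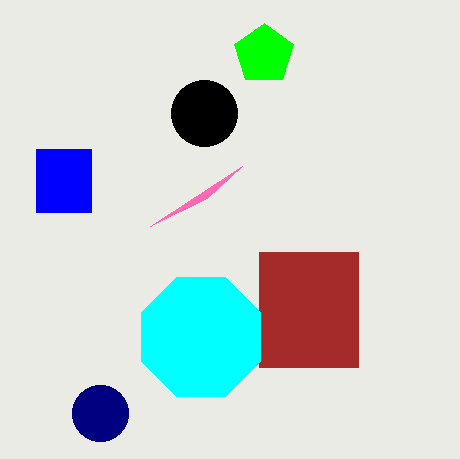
cy_1 = 54; r_1 = 31; cx_2 = 100; r_2 = 28; x0_3 = 259; y0_3 = 252; x1_3 = 358; y1_3 = 367; x2_4 = 242; x0_5 = 36; y0_5 = 149; x1_5 = 91; y1_5 = 212; cx_6 = 204; cy_6 = 113; cx_7 = 201; cy_7 = 337; r_7 = 64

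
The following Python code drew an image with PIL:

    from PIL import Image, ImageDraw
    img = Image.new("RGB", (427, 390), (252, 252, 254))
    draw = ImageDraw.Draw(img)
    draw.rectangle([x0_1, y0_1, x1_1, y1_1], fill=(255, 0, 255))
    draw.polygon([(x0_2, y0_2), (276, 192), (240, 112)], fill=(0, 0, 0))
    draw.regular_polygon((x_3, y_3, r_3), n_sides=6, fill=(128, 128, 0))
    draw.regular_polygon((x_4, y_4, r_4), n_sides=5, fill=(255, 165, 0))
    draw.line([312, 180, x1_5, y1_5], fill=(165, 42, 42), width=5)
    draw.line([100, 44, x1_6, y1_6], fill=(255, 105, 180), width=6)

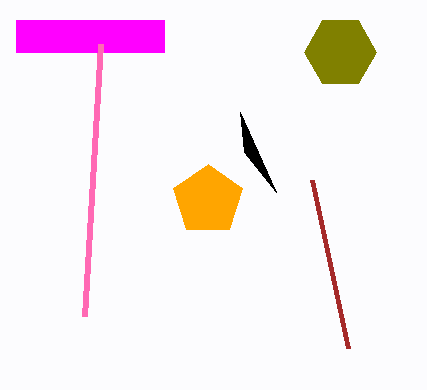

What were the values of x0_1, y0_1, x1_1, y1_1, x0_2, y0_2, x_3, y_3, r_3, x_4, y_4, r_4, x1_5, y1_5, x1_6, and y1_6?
x0_1 = 16
y0_1 = 20
x1_1 = 164
y1_1 = 52
x0_2 = 244
y0_2 = 152
x_3 = 340
y_3 = 52
r_3 = 36
x_4 = 208
y_4 = 200
r_4 = 36
x1_5 = 348
y1_5 = 348
x1_6 = 84
y1_6 = 316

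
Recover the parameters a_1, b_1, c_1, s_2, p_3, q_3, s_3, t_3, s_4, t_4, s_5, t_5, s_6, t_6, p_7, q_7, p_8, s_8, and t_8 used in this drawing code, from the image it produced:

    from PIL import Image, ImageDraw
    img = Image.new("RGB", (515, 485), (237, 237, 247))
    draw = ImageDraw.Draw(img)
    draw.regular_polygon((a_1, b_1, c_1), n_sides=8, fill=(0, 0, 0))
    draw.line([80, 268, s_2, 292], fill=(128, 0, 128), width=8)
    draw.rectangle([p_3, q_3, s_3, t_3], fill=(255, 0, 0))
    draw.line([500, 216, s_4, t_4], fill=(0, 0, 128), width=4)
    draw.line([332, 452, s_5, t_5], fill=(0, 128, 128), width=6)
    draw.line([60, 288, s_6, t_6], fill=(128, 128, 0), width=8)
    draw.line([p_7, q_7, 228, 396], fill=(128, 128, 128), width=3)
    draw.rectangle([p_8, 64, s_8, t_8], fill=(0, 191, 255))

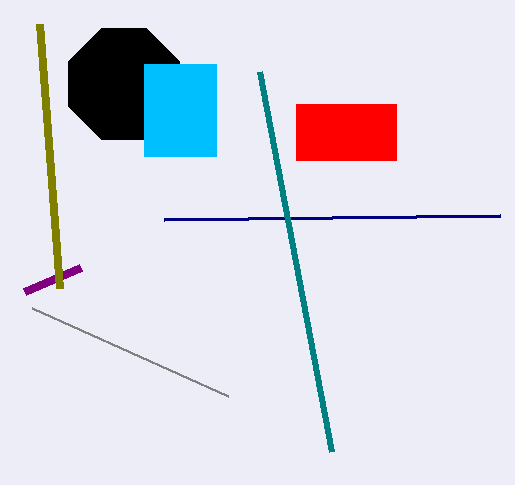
a_1 = 124; b_1 = 84; c_1 = 60; s_2 = 24; p_3 = 296; q_3 = 104; s_3 = 396; t_3 = 160; s_4 = 164; t_4 = 220; s_5 = 260; t_5 = 72; s_6 = 40; t_6 = 24; p_7 = 32; q_7 = 308; p_8 = 144; s_8 = 216; t_8 = 156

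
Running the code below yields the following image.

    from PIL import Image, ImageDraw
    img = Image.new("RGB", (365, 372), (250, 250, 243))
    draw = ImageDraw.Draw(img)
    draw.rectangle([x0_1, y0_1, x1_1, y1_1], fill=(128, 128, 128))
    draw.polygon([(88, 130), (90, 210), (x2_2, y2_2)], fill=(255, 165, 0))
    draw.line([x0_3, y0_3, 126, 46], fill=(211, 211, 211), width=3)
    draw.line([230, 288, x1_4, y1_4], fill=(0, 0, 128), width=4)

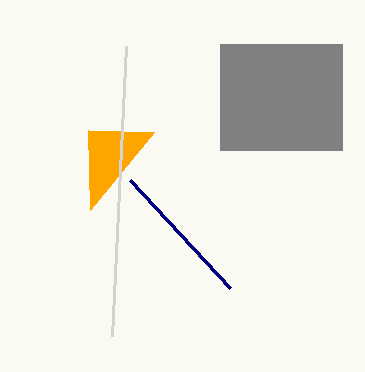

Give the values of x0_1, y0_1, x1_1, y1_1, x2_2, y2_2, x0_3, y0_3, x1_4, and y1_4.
x0_1 = 220; y0_1 = 44; x1_1 = 342; y1_1 = 150; x2_2 = 154; y2_2 = 132; x0_3 = 112; y0_3 = 336; x1_4 = 130; y1_4 = 180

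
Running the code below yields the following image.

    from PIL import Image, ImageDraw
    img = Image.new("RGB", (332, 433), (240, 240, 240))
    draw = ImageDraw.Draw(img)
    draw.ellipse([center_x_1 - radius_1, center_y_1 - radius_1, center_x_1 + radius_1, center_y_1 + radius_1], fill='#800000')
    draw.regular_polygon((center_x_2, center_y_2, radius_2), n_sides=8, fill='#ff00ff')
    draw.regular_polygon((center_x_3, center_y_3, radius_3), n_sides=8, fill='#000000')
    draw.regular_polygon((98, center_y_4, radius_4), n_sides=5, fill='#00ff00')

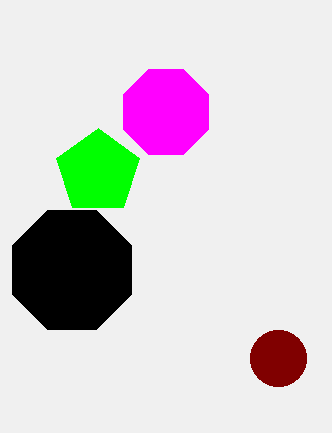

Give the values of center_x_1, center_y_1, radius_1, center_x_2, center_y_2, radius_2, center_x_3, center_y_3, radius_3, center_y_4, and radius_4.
center_x_1 = 278
center_y_1 = 358
radius_1 = 28
center_x_2 = 166
center_y_2 = 112
radius_2 = 46
center_x_3 = 72
center_y_3 = 270
radius_3 = 64
center_y_4 = 172
radius_4 = 44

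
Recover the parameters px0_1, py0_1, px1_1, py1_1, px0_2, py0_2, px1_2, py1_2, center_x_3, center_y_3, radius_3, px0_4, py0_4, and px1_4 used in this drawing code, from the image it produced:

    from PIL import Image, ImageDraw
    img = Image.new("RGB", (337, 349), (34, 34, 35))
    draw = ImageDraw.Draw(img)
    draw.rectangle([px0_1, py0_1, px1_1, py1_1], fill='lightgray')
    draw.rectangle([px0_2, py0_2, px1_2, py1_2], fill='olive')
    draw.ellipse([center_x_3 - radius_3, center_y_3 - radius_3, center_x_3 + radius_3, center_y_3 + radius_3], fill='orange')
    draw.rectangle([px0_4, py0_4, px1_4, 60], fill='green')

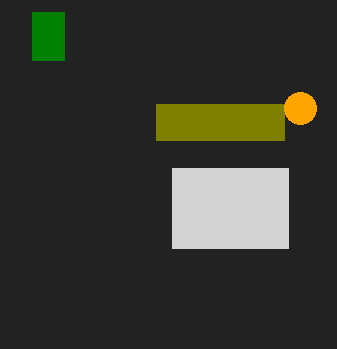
px0_1 = 172; py0_1 = 168; px1_1 = 288; py1_1 = 248; px0_2 = 156; py0_2 = 104; px1_2 = 284; py1_2 = 140; center_x_3 = 300; center_y_3 = 108; radius_3 = 16; px0_4 = 32; py0_4 = 12; px1_4 = 64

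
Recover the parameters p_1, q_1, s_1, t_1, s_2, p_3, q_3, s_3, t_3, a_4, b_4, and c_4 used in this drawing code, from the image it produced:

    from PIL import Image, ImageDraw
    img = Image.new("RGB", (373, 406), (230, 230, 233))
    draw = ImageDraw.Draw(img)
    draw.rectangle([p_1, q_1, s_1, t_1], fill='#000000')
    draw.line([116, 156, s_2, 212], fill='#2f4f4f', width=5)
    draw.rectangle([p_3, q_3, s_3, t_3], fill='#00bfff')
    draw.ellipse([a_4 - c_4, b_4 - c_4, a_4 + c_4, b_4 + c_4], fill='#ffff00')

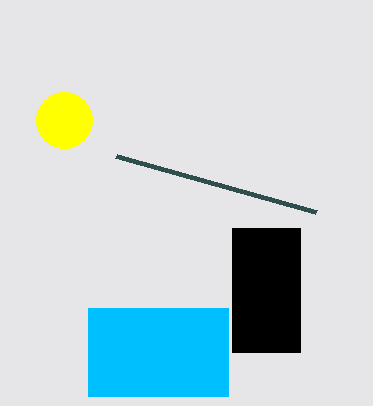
p_1 = 232
q_1 = 228
s_1 = 300
t_1 = 352
s_2 = 316
p_3 = 88
q_3 = 308
s_3 = 228
t_3 = 396
a_4 = 64
b_4 = 120
c_4 = 28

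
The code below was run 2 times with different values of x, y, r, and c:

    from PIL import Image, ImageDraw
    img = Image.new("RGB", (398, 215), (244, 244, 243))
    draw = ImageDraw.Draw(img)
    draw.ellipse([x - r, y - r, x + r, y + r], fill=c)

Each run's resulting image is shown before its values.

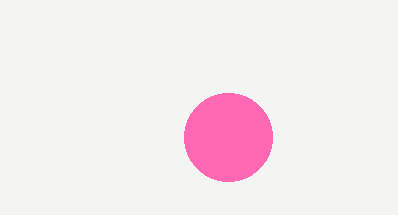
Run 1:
x = 228
y = 137
r = 44
c = 'hotpink'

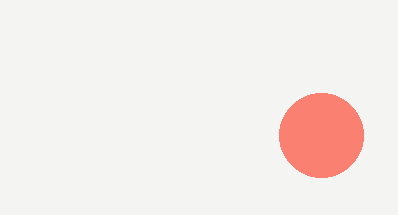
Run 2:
x = 321, y = 135, r = 42, c = 'salmon'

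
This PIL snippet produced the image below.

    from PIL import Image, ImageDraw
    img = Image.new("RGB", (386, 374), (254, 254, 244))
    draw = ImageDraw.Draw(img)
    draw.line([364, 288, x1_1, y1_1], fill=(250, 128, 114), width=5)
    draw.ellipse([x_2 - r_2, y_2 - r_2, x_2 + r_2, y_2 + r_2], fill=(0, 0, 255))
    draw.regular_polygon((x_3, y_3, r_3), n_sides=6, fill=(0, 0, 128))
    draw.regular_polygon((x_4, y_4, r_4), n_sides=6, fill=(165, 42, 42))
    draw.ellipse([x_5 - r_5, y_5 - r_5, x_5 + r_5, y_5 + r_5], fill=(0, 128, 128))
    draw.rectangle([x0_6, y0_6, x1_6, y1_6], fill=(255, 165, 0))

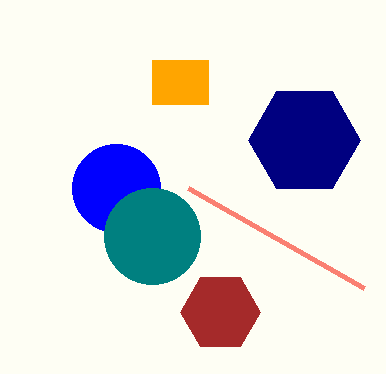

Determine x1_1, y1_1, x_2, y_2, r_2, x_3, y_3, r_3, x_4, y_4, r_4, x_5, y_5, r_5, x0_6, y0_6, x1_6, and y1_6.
x1_1 = 188, y1_1 = 188, x_2 = 116, y_2 = 188, r_2 = 44, x_3 = 304, y_3 = 140, r_3 = 56, x_4 = 220, y_4 = 312, r_4 = 40, x_5 = 152, y_5 = 236, r_5 = 48, x0_6 = 152, y0_6 = 60, x1_6 = 208, y1_6 = 104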